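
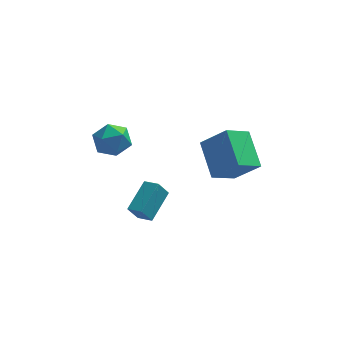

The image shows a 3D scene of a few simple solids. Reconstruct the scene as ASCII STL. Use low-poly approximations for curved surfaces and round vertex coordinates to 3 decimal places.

solid 
facet normal -0.717 0.674 -0.175
outer loop
vertex -3.267 -0.671 2.923
vertex -3.665 -0.862 3.819
vertex -2.972 -0.15 3.722
endloop
endfacet
facet normal -0.114 0.851 -0.513
outer loop
vertex -3.267 -0.671 2.923
vertex -2.972 -0.15 3.722
vertex -2.299 -0.463 3.053
endloop
endfacet
facet normal 0.060 0.312 -0.948
outer loop
vertex -3.267 -0.671 2.923
vertex -2.299 -0.463 3.053
vertex -2.577 -1.369 2.737
endloop
endfacet
facet normal -0.435 -0.196 -0.879
outer loop
vertex -3.267 -0.671 2.923
vertex -2.577 -1.369 2.737
vertex -3.421 -1.615 3.21
endloop
endfacet
facet normal -0.916 0.028 -0.401
outer loop
vertex -3.267 -0.671 2.923
vertex -3.421 -1.615 3.21
vertex -3.665 -0.862 3.819
endloop
endfacet
facet normal 0.402 0.915 -0.024
outer loop
vertex -2.299 -0.463 3.053
vertex -2.972 -0.15 3.722
vertex -2.099 -0.525 4.03
endloop
endfacet
facet normal -0.574 0.630 0.522
outer loop
vertex -2.972 -0.15 3.722
vertex -3.665 -0.862 3.819
vertex -2.943 -0.771 4.503
endloop
endfacet
facet normal -0.895 -0.417 0.157
outer loop
vertex -3.665 -0.862 3.819
vertex -3.421 -1.615 3.21
vertex -3.221 -1.677 4.187
endloop
endfacet
facet normal -0.118 -0.779 -0.615
outer loop
vertex -3.421 -1.615 3.21
vertex -2.577 -1.369 2.737
vertex -2.548 -1.99 3.518
endloop
endfacet
facet normal 0.684 0.044 -0.728
outer loop
vertex -2.577 -1.369 2.737
vertex -2.299 -0.463 3.053
vertex -1.855 -1.278 3.421
endloop
endfacet
facet normal 0.435 0.196 0.879
outer loop
vertex -2.253 -1.469 4.317
vertex -2.099 -0.525 4.03
vertex -2.943 -0.771 4.503
endloop
endfacet
facet normal -0.060 -0.312 0.948
outer loop
vertex -2.253 -1.469 4.317
vertex -2.943 -0.771 4.503
vertex -3.221 -1.677 4.187
endloop
endfacet
facet normal 0.114 -0.851 0.513
outer loop
vertex -2.253 -1.469 4.317
vertex -3.221 -1.677 4.187
vertex -2.548 -1.99 3.518
endloop
endfacet
facet normal 0.717 -0.674 0.175
outer loop
vertex -2.253 -1.469 4.317
vertex -2.548 -1.99 3.518
vertex -1.855 -1.278 3.421
endloop
endfacet
facet normal 0.916 -0.028 0.401
outer loop
vertex -2.253 -1.469 4.317
vertex -1.855 -1.278 3.421
vertex -2.099 -0.525 4.03
endloop
endfacet
facet normal 0.118 0.779 0.615
outer loop
vertex -2.943 -0.771 4.503
vertex -2.099 -0.525 4.03
vertex -2.972 -0.15 3.722
endloop
endfacet
facet normal -0.684 -0.044 0.728
outer loop
vertex -3.221 -1.677 4.187
vertex -2.943 -0.771 4.503
vertex -3.665 -0.862 3.819
endloop
endfacet
facet normal -0.402 -0.915 0.024
outer loop
vertex -2.548 -1.99 3.518
vertex -3.221 -1.677 4.187
vertex -3.421 -1.615 3.21
endloop
endfacet
facet normal 0.574 -0.630 -0.522
outer loop
vertex -1.855 -1.278 3.421
vertex -2.548 -1.99 3.518
vertex -2.577 -1.369 2.737
endloop
endfacet
facet normal 0.895 0.417 -0.157
outer loop
vertex -2.099 -0.525 4.03
vertex -1.855 -1.278 3.421
vertex -2.299 -0.463 3.053
endloop
endfacet
facet normal -0.707 -0.506 0.494
outer loop
vertex 2.875 -3.75 4.011
vertex 2.4 -2.064 5.057
vertex 1.712 -3.319 2.789
endloop
endfacet
facet normal 0.232 -0.827 -0.513
outer loop
vertex 2.78 -2.556 2.043
vertex 2.875 -3.75 4.011
vertex 1.712 -3.319 2.789
endloop
endfacet
facet normal -0.707 -0.506 0.494
outer loop
vertex 1.712 -3.319 2.789
vertex 2.4 -2.064 5.057
vertex 1.238 -1.634 3.836
endloop
endfacet
facet normal -0.668 0.248 -0.702
outer loop
vertex 1.238 -1.634 3.836
vertex 2.78 -2.556 2.043
vertex 1.712 -3.319 2.789
endloop
endfacet
facet normal 0.667 -0.248 0.702
outer loop
vertex 2.875 -3.75 4.011
vertex 3.468 -1.301 4.311
vertex 2.4 -2.064 5.057
endloop
endfacet
facet normal 0.233 -0.826 -0.513
outer loop
vertex 3.942 -2.986 3.264
vertex 2.875 -3.75 4.011
vertex 2.78 -2.556 2.043
endloop
endfacet
facet normal 0.668 -0.248 0.701
outer loop
vertex 3.942 -2.986 3.264
vertex 3.468 -1.301 4.311
vertex 2.875 -3.75 4.011
endloop
endfacet
facet normal -0.233 0.827 0.512
outer loop
vertex 2.4 -2.064 5.057
vertex 3.468 -1.301 4.311
vertex 1.238 -1.634 3.836
endloop
endfacet
facet normal -0.668 0.247 -0.702
outer loop
vertex 2.305 -0.87 3.089
vertex 2.78 -2.556 2.043
vertex 1.238 -1.634 3.836
endloop
endfacet
facet normal -0.233 0.826 0.513
outer loop
vertex 1.238 -1.634 3.836
vertex 3.468 -1.301 4.311
vertex 2.305 -0.87 3.089
endloop
endfacet
facet normal 0.707 0.506 -0.494
outer loop
vertex 2.305 -0.87 3.089
vertex 3.942 -2.986 3.264
vertex 2.78 -2.556 2.043
endloop
endfacet
facet normal 0.707 0.506 -0.494
outer loop
vertex 3.468 -1.301 4.311
vertex 3.942 -2.986 3.264
vertex 2.305 -0.87 3.089
endloop
endfacet
facet normal -0.473 -0.215 0.854
outer loop
vertex -0.666 -2.955 2.04
vertex -1.308 -2.465 1.808
vertex -1.435 -4.326 1.269
endloop
endfacet
facet normal 0.764 -0.583 0.276
outer loop
vertex -0.972 -4.115 0.432
vertex -0.666 -2.955 2.04
vertex -1.435 -4.326 1.269
endloop
endfacet
facet normal -0.472 -0.215 0.855
outer loop
vertex -1.435 -4.326 1.269
vertex -1.308 -2.465 1.808
vertex -2.077 -3.836 1.038
endloop
endfacet
facet normal -0.439 -0.783 -0.440
outer loop
vertex -2.077 -3.836 1.038
vertex -0.972 -4.115 0.432
vertex -1.435 -4.326 1.269
endloop
endfacet
facet normal 0.439 0.783 0.440
outer loop
vertex -0.666 -2.955 2.04
vertex -0.845 -2.254 0.971
vertex -1.308 -2.465 1.808
endloop
endfacet
facet normal 0.764 -0.583 0.275
outer loop
vertex -0.203 -2.744 1.202
vertex -0.666 -2.955 2.04
vertex -0.972 -4.115 0.432
endloop
endfacet
facet normal 0.439 0.783 0.440
outer loop
vertex -0.203 -2.744 1.202
vertex -0.845 -2.254 0.971
vertex -0.666 -2.955 2.04
endloop
endfacet
facet normal -0.764 0.583 -0.276
outer loop
vertex -1.308 -2.465 1.808
vertex -0.845 -2.254 0.971
vertex -2.077 -3.836 1.038
endloop
endfacet
facet normal -0.439 -0.783 -0.440
outer loop
vertex -1.614 -3.625 0.2
vertex -0.972 -4.115 0.432
vertex -2.077 -3.836 1.038
endloop
endfacet
facet normal -0.764 0.583 -0.275
outer loop
vertex -2.077 -3.836 1.038
vertex -0.845 -2.254 0.971
vertex -1.614 -3.625 0.2
endloop
endfacet
facet normal 0.473 0.215 -0.855
outer loop
vertex -1.614 -3.625 0.2
vertex -0.203 -2.744 1.202
vertex -0.972 -4.115 0.432
endloop
endfacet
facet normal 0.472 0.216 -0.855
outer loop
vertex -0.845 -2.254 0.971
vertex -0.203 -2.744 1.202
vertex -1.614 -3.625 0.2
endloop
endfacet

endsolid


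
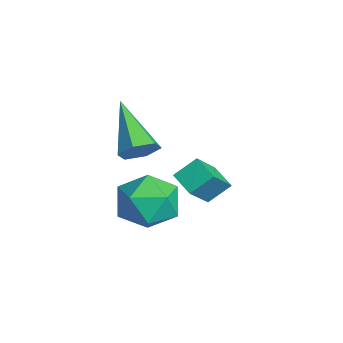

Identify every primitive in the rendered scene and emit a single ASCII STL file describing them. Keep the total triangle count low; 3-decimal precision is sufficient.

solid 
facet normal 0.809 0.112 -0.578
outer loop
vertex 3.978 -3.671 0.184
vertex 3.644 -3.43 -0.237
vertex 3.891 -3.088 0.175
endloop
endfacet
facet normal 0.326 0.063 0.943
outer loop
vertex 3.978 -3.671 0.184
vertex 3.891 -3.088 0.175
vertex 2.196 -3.63 0.797
endloop
endfacet
facet normal 0.808 0.113 -0.578
outer loop
vertex 3.891 -3.088 0.175
vertex 3.644 -3.43 -0.237
vertex 3.556 -2.846 -0.246
endloop
endfacet
facet normal -0.071 0.839 0.539
outer loop
vertex 3.891 -3.088 0.175
vertex 3.556 -2.846 -0.246
vertex 2.196 -3.63 0.797
endloop
endfacet
facet normal 0.809 0.113 -0.577
outer loop
vertex 3.556 -2.846 -0.246
vertex 3.644 -3.43 -0.237
vertex 3.309 -3.188 -0.659
endloop
endfacet
facet normal -0.619 0.745 -0.247
outer loop
vertex 3.556 -2.846 -0.246
vertex 3.309 -3.188 -0.659
vertex 2.196 -3.63 0.797
endloop
endfacet
facet normal 0.808 0.111 -0.578
outer loop
vertex 3.309 -3.188 -0.659
vertex 3.644 -3.43 -0.237
vertex 3.396 -3.772 -0.649
endloop
endfacet
facet normal -0.769 -0.125 -0.626
outer loop
vertex 3.309 -3.188 -0.659
vertex 3.396 -3.772 -0.649
vertex 2.196 -3.63 0.797
endloop
endfacet
facet normal 0.808 0.112 -0.579
outer loop
vertex 3.396 -3.772 -0.649
vertex 3.644 -3.43 -0.237
vertex 3.731 -4.013 -0.228
endloop
endfacet
facet normal -0.372 -0.902 -0.220
outer loop
vertex 3.396 -3.772 -0.649
vertex 3.731 -4.013 -0.228
vertex 2.196 -3.63 0.797
endloop
endfacet
facet normal 0.809 0.112 -0.578
outer loop
vertex 3.731 -4.013 -0.228
vertex 3.644 -3.43 -0.237
vertex 3.978 -3.671 0.184
endloop
endfacet
facet normal 0.176 -0.807 0.564
outer loop
vertex 3.731 -4.013 -0.228
vertex 3.978 -3.671 0.184
vertex 2.196 -3.63 0.797
endloop
endfacet
facet normal 0.129 0.575 0.808
outer loop
vertex 3.686 -2.461 -1.68
vertex 3.676 -3.231 -1.13
vertex 4.493 -2.914 -1.486
endloop
endfacet
facet normal 0.432 0.871 0.235
outer loop
vertex 3.686 -2.461 -1.68
vertex 4.493 -2.914 -1.486
vertex 4.328 -2.596 -2.362
endloop
endfacet
facet normal -0.075 0.962 -0.261
outer loop
vertex 3.686 -2.461 -1.68
vertex 4.328 -2.596 -2.362
vertex 3.408 -2.718 -2.548
endloop
endfacet
facet normal -0.690 0.723 0.007
outer loop
vertex 3.686 -2.461 -1.68
vertex 3.408 -2.718 -2.548
vertex 3.005 -3.11 -1.787
endloop
endfacet
facet normal -0.566 0.484 0.667
outer loop
vertex 3.686 -2.461 -1.68
vertex 3.005 -3.11 -1.787
vertex 3.676 -3.231 -1.13
endloop
endfacet
facet normal 0.912 0.410 -0.023
outer loop
vertex 4.328 -2.596 -2.362
vertex 4.493 -2.914 -1.486
vertex 4.715 -3.45 -2.233
endloop
endfacet
facet normal 0.421 -0.068 0.905
outer loop
vertex 4.493 -2.914 -1.486
vertex 3.676 -3.231 -1.13
vertex 4.312 -3.842 -1.472
endloop
endfacet
facet normal -0.703 -0.216 0.678
outer loop
vertex 3.676 -3.231 -1.13
vertex 3.005 -3.11 -1.787
vertex 3.392 -3.964 -1.658
endloop
endfacet
facet normal -0.904 0.170 -0.391
outer loop
vertex 3.005 -3.11 -1.787
vertex 3.408 -2.718 -2.548
vertex 3.227 -3.646 -2.534
endloop
endfacet
facet normal 0.093 0.558 -0.825
outer loop
vertex 3.408 -2.718 -2.548
vertex 4.328 -2.596 -2.362
vertex 4.044 -3.329 -2.89
endloop
endfacet
facet normal 0.690 -0.723 -0.007
outer loop
vertex 4.034 -4.099 -2.34
vertex 4.715 -3.45 -2.233
vertex 4.312 -3.842 -1.472
endloop
endfacet
facet normal 0.075 -0.962 0.261
outer loop
vertex 4.034 -4.099 -2.34
vertex 4.312 -3.842 -1.472
vertex 3.392 -3.964 -1.658
endloop
endfacet
facet normal -0.432 -0.871 -0.235
outer loop
vertex 4.034 -4.099 -2.34
vertex 3.392 -3.964 -1.658
vertex 3.227 -3.646 -2.534
endloop
endfacet
facet normal -0.129 -0.575 -0.808
outer loop
vertex 4.034 -4.099 -2.34
vertex 3.227 -3.646 -2.534
vertex 4.044 -3.329 -2.89
endloop
endfacet
facet normal 0.566 -0.484 -0.667
outer loop
vertex 4.034 -4.099 -2.34
vertex 4.044 -3.329 -2.89
vertex 4.715 -3.45 -2.233
endloop
endfacet
facet normal 0.904 -0.170 0.391
outer loop
vertex 4.312 -3.842 -1.472
vertex 4.715 -3.45 -2.233
vertex 4.493 -2.914 -1.486
endloop
endfacet
facet normal -0.093 -0.558 0.825
outer loop
vertex 3.392 -3.964 -1.658
vertex 4.312 -3.842 -1.472
vertex 3.676 -3.231 -1.13
endloop
endfacet
facet normal -0.912 -0.410 0.023
outer loop
vertex 3.227 -3.646 -2.534
vertex 3.392 -3.964 -1.658
vertex 3.005 -3.11 -1.787
endloop
endfacet
facet normal -0.421 0.068 -0.905
outer loop
vertex 4.044 -3.329 -2.89
vertex 3.227 -3.646 -2.534
vertex 3.408 -2.718 -2.548
endloop
endfacet
facet normal 0.703 0.216 -0.678
outer loop
vertex 4.715 -3.45 -2.233
vertex 4.044 -3.329 -2.89
vertex 4.328 -2.596 -2.362
endloop
endfacet
facet normal -0.477 0.531 -0.701
outer loop
vertex 1.39 -0.887 -2.729
vertex 2.118 -0.605 -3.011
vertex 1.439 -1.547 -3.262
endloop
endfacet
facet normal -0.876 -0.340 0.341
outer loop
vertex 2.022 -2.195 -2.409
vertex 1.39 -0.887 -2.729
vertex 1.439 -1.547 -3.262
endloop
endfacet
facet normal -0.478 0.531 -0.699
outer loop
vertex 1.439 -1.547 -3.262
vertex 2.118 -0.605 -3.011
vertex 2.166 -1.265 -3.545
endloop
endfacet
facet normal 0.057 -0.776 -0.628
outer loop
vertex 2.166 -1.265 -3.545
vertex 2.022 -2.195 -2.409
vertex 1.439 -1.547 -3.262
endloop
endfacet
facet normal -0.057 0.776 0.628
outer loop
vertex 1.39 -0.887 -2.729
vertex 2.701 -1.253 -2.158
vertex 2.118 -0.605 -3.011
endloop
endfacet
facet normal -0.876 -0.340 0.341
outer loop
vertex 1.974 -1.535 -1.875
vertex 1.39 -0.887 -2.729
vertex 2.022 -2.195 -2.409
endloop
endfacet
facet normal -0.057 0.776 0.628
outer loop
vertex 1.974 -1.535 -1.875
vertex 2.701 -1.253 -2.158
vertex 1.39 -0.887 -2.729
endloop
endfacet
facet normal 0.877 0.340 -0.341
outer loop
vertex 2.118 -0.605 -3.011
vertex 2.701 -1.253 -2.158
vertex 2.166 -1.265 -3.545
endloop
endfacet
facet normal 0.057 -0.776 -0.628
outer loop
vertex 2.75 -1.913 -2.691
vertex 2.022 -2.195 -2.409
vertex 2.166 -1.265 -3.545
endloop
endfacet
facet normal 0.876 0.340 -0.341
outer loop
vertex 2.166 -1.265 -3.545
vertex 2.701 -1.253 -2.158
vertex 2.75 -1.913 -2.691
endloop
endfacet
facet normal 0.477 -0.532 0.700
outer loop
vertex 2.75 -1.913 -2.691
vertex 1.974 -1.535 -1.875
vertex 2.022 -2.195 -2.409
endloop
endfacet
facet normal 0.478 -0.530 0.700
outer loop
vertex 2.701 -1.253 -2.158
vertex 1.974 -1.535 -1.875
vertex 2.75 -1.913 -2.691
endloop
endfacet

endsolid


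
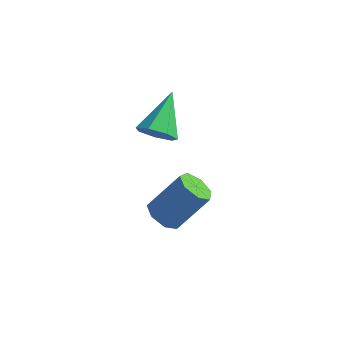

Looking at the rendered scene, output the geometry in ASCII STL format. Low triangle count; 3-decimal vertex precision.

solid 
facet normal -0.481 -0.433 -0.762
outer loop
vertex -0.651 -0.768 -2.242
vertex -1.378 -0.537 -1.914
vertex -0.898 -0.125 -2.451
endloop
endfacet
facet normal 0.806 0.122 -0.579
outer loop
vertex -0.651 -0.768 -2.242
vertex -0.898 -0.125 -2.451
vertex 0.365 0.146 -0.634
endloop
endfacet
facet normal 0.807 0.121 -0.579
outer loop
vertex 0.365 0.146 -0.634
vertex -0.898 -0.125 -2.451
vertex 0.118 0.789 -0.844
endloop
endfacet
facet normal 0.481 0.434 0.762
outer loop
vertex 0.365 0.146 -0.634
vertex 0.118 0.789 -0.844
vertex -0.362 0.377 -0.306
endloop
endfacet
facet normal -0.481 -0.433 -0.762
outer loop
vertex -0.898 -0.125 -2.451
vertex -1.378 -0.537 -1.914
vertex -1.506 0.208 -2.256
endloop
endfacet
facet normal 0.235 0.774 -0.589
outer loop
vertex -0.898 -0.125 -2.451
vertex -1.506 0.208 -2.256
vertex 0.118 0.789 -0.844
endloop
endfacet
facet normal 0.235 0.774 -0.589
outer loop
vertex 0.118 0.789 -0.844
vertex -1.506 0.208 -2.256
vertex -0.49 1.122 -0.649
endloop
endfacet
facet normal 0.482 0.433 0.762
outer loop
vertex 0.118 0.789 -0.844
vertex -0.49 1.122 -0.649
vertex -0.362 0.377 -0.306
endloop
endfacet
facet normal -0.482 -0.433 -0.762
outer loop
vertex -1.506 0.208 -2.256
vertex -1.378 -0.537 -1.914
vertex -2.018 -0.02 -1.803
endloop
endfacet
facet normal -0.513 0.844 -0.155
outer loop
vertex -1.506 0.208 -2.256
vertex -2.018 -0.02 -1.803
vertex -0.49 1.122 -0.649
endloop
endfacet
facet normal -0.513 0.844 -0.155
outer loop
vertex -0.49 1.122 -0.649
vertex -2.018 -0.02 -1.803
vertex -1.002 0.894 -0.196
endloop
endfacet
facet normal 0.481 0.433 0.762
outer loop
vertex -0.49 1.122 -0.649
vertex -1.002 0.894 -0.196
vertex -0.362 0.377 -0.306
endloop
endfacet
facet normal -0.482 -0.433 -0.762
outer loop
vertex -2.018 -0.02 -1.803
vertex -1.378 -0.537 -1.914
vertex -2.047 -0.638 -1.434
endloop
endfacet
facet normal -0.875 0.277 0.396
outer loop
vertex -2.018 -0.02 -1.803
vertex -2.047 -0.638 -1.434
vertex -1.002 0.894 -0.196
endloop
endfacet
facet normal -0.876 0.278 0.395
outer loop
vertex -1.002 0.894 -0.196
vertex -2.047 -0.638 -1.434
vertex -1.031 0.277 0.174
endloop
endfacet
facet normal 0.481 0.434 0.761
outer loop
vertex -1.002 0.894 -0.196
vertex -1.031 0.277 0.174
vertex -0.362 0.377 -0.306
endloop
endfacet
facet normal -0.481 -0.434 -0.762
outer loop
vertex -2.047 -0.638 -1.434
vertex -1.378 -0.537 -1.914
vertex -1.573 -1.179 -1.425
endloop
endfacet
facet normal -0.578 -0.496 0.648
outer loop
vertex -2.047 -0.638 -1.434
vertex -1.573 -1.179 -1.425
vertex -1.031 0.277 0.174
endloop
endfacet
facet normal -0.578 -0.496 0.648
outer loop
vertex -1.031 0.277 0.174
vertex -1.573 -1.179 -1.425
vertex -0.557 -0.265 0.182
endloop
endfacet
facet normal 0.482 0.433 0.762
outer loop
vertex -1.031 0.277 0.174
vertex -0.557 -0.265 0.182
vertex -0.362 0.377 -0.306
endloop
endfacet
facet normal -0.482 -0.434 -0.761
outer loop
vertex -1.573 -1.179 -1.425
vertex -1.378 -0.537 -1.914
vertex -0.952 -1.237 -1.785
endloop
endfacet
facet normal 0.155 -0.898 0.412
outer loop
vertex -1.573 -1.179 -1.425
vertex -0.952 -1.237 -1.785
vertex -0.557 -0.265 0.182
endloop
endfacet
facet normal 0.155 -0.898 0.413
outer loop
vertex -0.557 -0.265 0.182
vertex -0.952 -1.237 -1.785
vertex 0.064 -0.323 -0.177
endloop
endfacet
facet normal 0.481 0.433 0.762
outer loop
vertex -0.557 -0.265 0.182
vertex 0.064 -0.323 -0.177
vertex -0.362 0.377 -0.306
endloop
endfacet
facet normal -0.481 -0.433 -0.762
outer loop
vertex -0.952 -1.237 -1.785
vertex -1.378 -0.537 -1.914
vertex -0.651 -0.768 -2.242
endloop
endfacet
facet normal 0.771 -0.624 -0.132
outer loop
vertex -0.952 -1.237 -1.785
vertex -0.651 -0.768 -2.242
vertex 0.064 -0.323 -0.177
endloop
endfacet
facet normal 0.771 -0.624 -0.132
outer loop
vertex 0.064 -0.323 -0.177
vertex -0.651 -0.768 -2.242
vertex 0.365 0.146 -0.634
endloop
endfacet
facet normal 0.481 0.433 0.762
outer loop
vertex 0.064 -0.323 -0.177
vertex 0.365 0.146 -0.634
vertex -0.362 0.377 -0.306
endloop
endfacet
facet normal 0.083 -0.845 -0.528
outer loop
vertex -1.197 -0.487 3.638
vertex -1.815 -0.2 3.082
vertex -0.943 -0.088 3.039
endloop
endfacet
facet normal 0.849 0.197 0.491
outer loop
vertex -1.197 -0.487 3.638
vertex -0.943 -0.088 3.039
vertex -1.985 1.56 4.178
endloop
endfacet
facet normal 0.083 -0.846 -0.526
outer loop
vertex -0.943 -0.088 3.039
vertex -1.815 -0.2 3.082
vertex -1.346 0.226 2.471
endloop
endfacet
facet normal 0.761 0.618 -0.198
outer loop
vertex -0.943 -0.088 3.039
vertex -1.346 0.226 2.471
vertex -1.985 1.56 4.178
endloop
endfacet
facet normal 0.081 -0.846 -0.527
outer loop
vertex -1.346 0.226 2.471
vertex -1.815 -0.2 3.082
vertex -2.102 0.22 2.364
endloop
endfacet
facet normal 0.078 0.799 -0.596
outer loop
vertex -1.346 0.226 2.471
vertex -2.102 0.22 2.364
vertex -1.985 1.56 4.178
endloop
endfacet
facet normal 0.081 -0.846 -0.527
outer loop
vertex -2.102 0.22 2.364
vertex -1.815 -0.2 3.082
vertex -2.642 -0.102 2.797
endloop
endfacet
facet normal -0.685 0.606 -0.404
outer loop
vertex -2.102 0.22 2.364
vertex -2.642 -0.102 2.797
vertex -1.985 1.56 4.178
endloop
endfacet
facet normal 0.081 -0.846 -0.527
outer loop
vertex -2.642 -0.102 2.797
vertex -1.815 -0.2 3.082
vertex -2.559 -0.498 3.445
endloop
endfacet
facet normal -0.955 0.183 0.234
outer loop
vertex -2.642 -0.102 2.797
vertex -2.559 -0.498 3.445
vertex -1.985 1.56 4.178
endloop
endfacet
facet normal 0.082 -0.846 -0.527
outer loop
vertex -2.559 -0.498 3.445
vertex -1.815 -0.2 3.082
vertex -1.916 -0.669 3.819
endloop
endfacet
facet normal -0.527 -0.151 0.837
outer loop
vertex -2.559 -0.498 3.445
vertex -1.916 -0.669 3.819
vertex -1.985 1.56 4.178
endloop
endfacet
facet normal 0.081 -0.846 -0.527
outer loop
vertex -1.916 -0.669 3.819
vertex -1.815 -0.2 3.082
vertex -1.197 -0.487 3.638
endloop
endfacet
facet normal 0.276 -0.145 0.950
outer loop
vertex -1.916 -0.669 3.819
vertex -1.197 -0.487 3.638
vertex -1.985 1.56 4.178
endloop
endfacet

endsolid


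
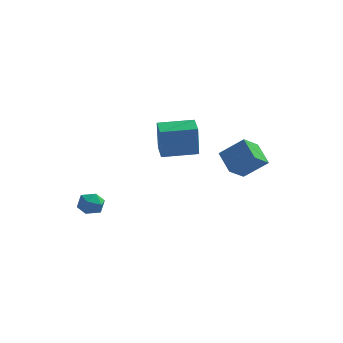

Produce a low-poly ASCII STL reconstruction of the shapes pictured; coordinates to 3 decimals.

solid 
facet normal -0.421 0.892 -0.163
outer loop
vertex -3.009 -2.648 0.467
vertex -3.729 -2.933 0.769
vertex -3.176 -2.579 1.278
endloop
endfacet
facet normal 0.275 0.961 -0.025
outer loop
vertex -3.009 -2.648 0.467
vertex -3.176 -2.579 1.278
vertex -2.416 -2.803 1.028
endloop
endfacet
facet normal 0.635 0.580 -0.510
outer loop
vertex -3.009 -2.648 0.467
vertex -2.416 -2.803 1.028
vertex -2.499 -3.296 0.364
endloop
endfacet
facet normal 0.160 0.277 -0.948
outer loop
vertex -3.009 -2.648 0.467
vertex -2.499 -3.296 0.364
vertex -3.31 -3.375 0.204
endloop
endfacet
facet normal -0.493 0.469 -0.733
outer loop
vertex -3.009 -2.648 0.467
vertex -3.31 -3.375 0.204
vertex -3.729 -2.933 0.769
endloop
endfacet
facet normal 0.402 0.675 0.618
outer loop
vertex -2.416 -2.803 1.028
vertex -3.176 -2.579 1.278
vertex -2.77 -3.185 1.676
endloop
endfacet
facet normal -0.725 0.565 0.394
outer loop
vertex -3.176 -2.579 1.278
vertex -3.729 -2.933 0.769
vertex -3.581 -3.264 1.516
endloop
endfacet
facet normal -0.840 -0.120 -0.529
outer loop
vertex -3.729 -2.933 0.769
vertex -3.31 -3.375 0.204
vertex -3.664 -3.757 0.852
endloop
endfacet
facet normal 0.215 -0.431 -0.876
outer loop
vertex -3.31 -3.375 0.204
vertex -2.499 -3.296 0.364
vertex -2.904 -3.981 0.602
endloop
endfacet
facet normal 0.984 0.061 -0.168
outer loop
vertex -2.499 -3.296 0.364
vertex -2.416 -2.803 1.028
vertex -2.351 -3.627 1.111
endloop
endfacet
facet normal -0.160 -0.277 0.948
outer loop
vertex -3.071 -3.912 1.413
vertex -2.77 -3.185 1.676
vertex -3.581 -3.264 1.516
endloop
endfacet
facet normal -0.635 -0.580 0.510
outer loop
vertex -3.071 -3.912 1.413
vertex -3.581 -3.264 1.516
vertex -3.664 -3.757 0.852
endloop
endfacet
facet normal -0.275 -0.961 0.025
outer loop
vertex -3.071 -3.912 1.413
vertex -3.664 -3.757 0.852
vertex -2.904 -3.981 0.602
endloop
endfacet
facet normal 0.421 -0.892 0.163
outer loop
vertex -3.071 -3.912 1.413
vertex -2.904 -3.981 0.602
vertex -2.351 -3.627 1.111
endloop
endfacet
facet normal 0.493 -0.469 0.733
outer loop
vertex -3.071 -3.912 1.413
vertex -2.351 -3.627 1.111
vertex -2.77 -3.185 1.676
endloop
endfacet
facet normal -0.215 0.431 0.876
outer loop
vertex -3.581 -3.264 1.516
vertex -2.77 -3.185 1.676
vertex -3.176 -2.579 1.278
endloop
endfacet
facet normal -0.984 -0.061 0.168
outer loop
vertex -3.664 -3.757 0.852
vertex -3.581 -3.264 1.516
vertex -3.729 -2.933 0.769
endloop
endfacet
facet normal -0.402 -0.675 -0.618
outer loop
vertex -2.904 -3.981 0.602
vertex -3.664 -3.757 0.852
vertex -3.31 -3.375 0.204
endloop
endfacet
facet normal 0.725 -0.565 -0.394
outer loop
vertex -2.351 -3.627 1.111
vertex -2.904 -3.981 0.602
vertex -2.499 -3.296 0.364
endloop
endfacet
facet normal 0.840 0.120 0.529
outer loop
vertex -2.77 -3.185 1.676
vertex -2.351 -3.627 1.111
vertex -2.416 -2.803 1.028
endloop
endfacet
facet normal -0.926 -0.374 -0.051
outer loop
vertex -0.328 0.82 4.738
vertex -0.8 1.965 4.905
vertex -0.335 1.113 2.709
endloop
endfacet
facet normal 0.378 -0.916 -0.134
outer loop
vertex 1.6 1.895 2.815
vertex -0.328 0.82 4.738
vertex -0.335 1.113 2.709
endloop
endfacet
facet normal -0.926 -0.374 -0.051
outer loop
vertex -0.335 1.113 2.709
vertex -0.8 1.965 4.905
vertex -0.807 2.258 2.876
endloop
endfacet
facet normal -0.004 0.143 -0.990
outer loop
vertex -0.807 2.258 2.876
vertex 1.6 1.895 2.815
vertex -0.335 1.113 2.709
endloop
endfacet
facet normal 0.004 -0.143 0.990
outer loop
vertex -0.328 0.82 4.738
vertex 1.135 2.747 5.011
vertex -0.8 1.965 4.905
endloop
endfacet
facet normal 0.378 -0.916 -0.134
outer loop
vertex 1.607 1.602 4.844
vertex -0.328 0.82 4.738
vertex 1.6 1.895 2.815
endloop
endfacet
facet normal 0.004 -0.143 0.990
outer loop
vertex 1.607 1.602 4.844
vertex 1.135 2.747 5.011
vertex -0.328 0.82 4.738
endloop
endfacet
facet normal -0.378 0.916 0.134
outer loop
vertex -0.8 1.965 4.905
vertex 1.135 2.747 5.011
vertex -0.807 2.258 2.876
endloop
endfacet
facet normal -0.004 0.143 -0.990
outer loop
vertex 1.128 3.04 2.982
vertex 1.6 1.895 2.815
vertex -0.807 2.258 2.876
endloop
endfacet
facet normal -0.378 0.916 0.134
outer loop
vertex -0.807 2.258 2.876
vertex 1.135 2.747 5.011
vertex 1.128 3.04 2.982
endloop
endfacet
facet normal 0.926 0.374 0.051
outer loop
vertex 1.128 3.04 2.982
vertex 1.607 1.602 4.844
vertex 1.6 1.895 2.815
endloop
endfacet
facet normal 0.926 0.374 0.051
outer loop
vertex 1.135 2.747 5.011
vertex 1.607 1.602 4.844
vertex 1.128 3.04 2.982
endloop
endfacet
facet normal -0.759 -0.105 -0.642
outer loop
vertex 2.528 2.672 2.608
vertex 3.098 3.767 1.755
vertex 3.363 1.605 1.796
endloop
endfacet
facet normal -0.380 -0.730 0.569
outer loop
vertex 4.722 1.793 2.945
vertex 2.528 2.672 2.608
vertex 3.363 1.605 1.796
endloop
endfacet
facet normal -0.760 -0.105 -0.642
outer loop
vertex 3.363 1.605 1.796
vertex 3.098 3.767 1.755
vertex 3.932 2.699 0.943
endloop
endfacet
facet normal 0.528 -0.676 -0.514
outer loop
vertex 3.932 2.699 0.943
vertex 4.722 1.793 2.945
vertex 3.363 1.605 1.796
endloop
endfacet
facet normal -0.528 0.676 0.514
outer loop
vertex 2.528 2.672 2.608
vertex 4.457 3.955 2.904
vertex 3.098 3.767 1.755
endloop
endfacet
facet normal -0.380 -0.729 0.569
outer loop
vertex 3.888 2.861 3.757
vertex 2.528 2.672 2.608
vertex 4.722 1.793 2.945
endloop
endfacet
facet normal -0.528 0.676 0.514
outer loop
vertex 3.888 2.861 3.757
vertex 4.457 3.955 2.904
vertex 2.528 2.672 2.608
endloop
endfacet
facet normal 0.380 0.729 -0.569
outer loop
vertex 3.098 3.767 1.755
vertex 4.457 3.955 2.904
vertex 3.932 2.699 0.943
endloop
endfacet
facet normal 0.528 -0.676 -0.514
outer loop
vertex 5.292 2.888 2.092
vertex 4.722 1.793 2.945
vertex 3.932 2.699 0.943
endloop
endfacet
facet normal 0.379 0.730 -0.569
outer loop
vertex 3.932 2.699 0.943
vertex 4.457 3.955 2.904
vertex 5.292 2.888 2.092
endloop
endfacet
facet normal 0.759 0.105 0.642
outer loop
vertex 5.292 2.888 2.092
vertex 3.888 2.861 3.757
vertex 4.722 1.793 2.945
endloop
endfacet
facet normal 0.759 0.106 0.642
outer loop
vertex 4.457 3.955 2.904
vertex 3.888 2.861 3.757
vertex 5.292 2.888 2.092
endloop
endfacet

endsolid


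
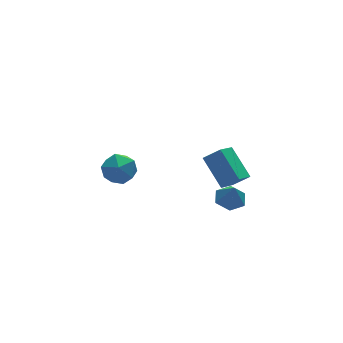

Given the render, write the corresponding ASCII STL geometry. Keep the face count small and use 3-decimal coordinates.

solid 
facet normal 0.307 0.942 -0.136
outer loop
vertex -3.339 3.736 -1.877
vertex -4.031 4.095 -0.952
vertex -2.888 3.751 -0.755
endloop
endfacet
facet normal 0.813 0.478 -0.333
outer loop
vertex -3.339 3.736 -1.877
vertex -2.888 3.751 -0.755
vertex -2.645 2.824 -1.492
endloop
endfacet
facet normal 0.539 0.056 -0.840
outer loop
vertex -3.339 3.736 -1.877
vertex -2.645 2.824 -1.492
vertex -3.637 2.595 -2.144
endloop
endfacet
facet normal -0.135 0.259 -0.956
outer loop
vertex -3.339 3.736 -1.877
vertex -3.637 2.595 -2.144
vertex -4.493 3.38 -1.811
endloop
endfacet
facet normal -0.279 0.807 -0.521
outer loop
vertex -3.339 3.736 -1.877
vertex -4.493 3.38 -1.811
vertex -4.031 4.095 -0.952
endloop
endfacet
facet normal 0.970 0.071 0.231
outer loop
vertex -2.645 2.824 -1.492
vertex -2.888 3.751 -0.755
vertex -2.907 2.62 -0.329
endloop
endfacet
facet normal 0.152 0.821 0.550
outer loop
vertex -2.888 3.751 -0.755
vertex -4.031 4.095 -0.952
vertex -3.763 3.405 0.004
endloop
endfacet
facet normal -0.795 0.602 -0.074
outer loop
vertex -4.031 4.095 -0.952
vertex -4.493 3.38 -1.811
vertex -4.755 3.176 -0.648
endloop
endfacet
facet normal -0.562 -0.283 -0.777
outer loop
vertex -4.493 3.38 -1.811
vertex -3.637 2.595 -2.144
vertex -4.512 2.249 -1.385
endloop
endfacet
facet normal 0.528 -0.611 -0.589
outer loop
vertex -3.637 2.595 -2.144
vertex -2.645 2.824 -1.492
vertex -3.369 1.905 -1.188
endloop
endfacet
facet normal 0.135 -0.259 0.956
outer loop
vertex -4.061 2.264 -0.263
vertex -2.907 2.62 -0.329
vertex -3.763 3.405 0.004
endloop
endfacet
facet normal -0.539 -0.056 0.840
outer loop
vertex -4.061 2.264 -0.263
vertex -3.763 3.405 0.004
vertex -4.755 3.176 -0.648
endloop
endfacet
facet normal -0.813 -0.478 0.333
outer loop
vertex -4.061 2.264 -0.263
vertex -4.755 3.176 -0.648
vertex -4.512 2.249 -1.385
endloop
endfacet
facet normal -0.307 -0.942 0.136
outer loop
vertex -4.061 2.264 -0.263
vertex -4.512 2.249 -1.385
vertex -3.369 1.905 -1.188
endloop
endfacet
facet normal 0.279 -0.807 0.521
outer loop
vertex -4.061 2.264 -0.263
vertex -3.369 1.905 -1.188
vertex -2.907 2.62 -0.329
endloop
endfacet
facet normal 0.562 0.283 0.777
outer loop
vertex -3.763 3.405 0.004
vertex -2.907 2.62 -0.329
vertex -2.888 3.751 -0.755
endloop
endfacet
facet normal -0.528 0.611 0.589
outer loop
vertex -4.755 3.176 -0.648
vertex -3.763 3.405 0.004
vertex -4.031 4.095 -0.952
endloop
endfacet
facet normal -0.970 -0.071 -0.231
outer loop
vertex -4.512 2.249 -1.385
vertex -4.755 3.176 -0.648
vertex -4.493 3.38 -1.811
endloop
endfacet
facet normal -0.152 -0.821 -0.550
outer loop
vertex -3.369 1.905 -1.188
vertex -4.512 2.249 -1.385
vertex -3.637 2.595 -2.144
endloop
endfacet
facet normal 0.795 -0.602 0.074
outer loop
vertex -2.907 2.62 -0.329
vertex -3.369 1.905 -1.188
vertex -2.645 2.824 -1.492
endloop
endfacet
facet normal 0.002 0.357 -0.934
outer loop
vertex 1.13 -3.245 -0.297
vertex 0.191 -3.287 -0.315
vertex 0.621 -2.506 -0.016
endloop
endfacet
facet normal 0.720 0.250 0.647
outer loop
vertex 1.13 -3.245 -0.297
vertex 0.621 -2.506 -0.016
vertex 0.189 -3.773 0.955
endloop
endfacet
facet normal 0.001 0.357 -0.934
outer loop
vertex 0.621 -2.506 -0.016
vertex 0.191 -3.287 -0.315
vertex -0.318 -2.549 -0.033
endloop
endfacet
facet normal -0.042 0.617 0.786
outer loop
vertex 0.621 -2.506 -0.016
vertex -0.318 -2.549 -0.033
vertex 0.189 -3.773 0.955
endloop
endfacet
facet normal 0.002 0.358 -0.934
outer loop
vertex -0.318 -2.549 -0.033
vertex 0.191 -3.287 -0.315
vertex -0.748 -3.329 -0.333
endloop
endfacet
facet normal -0.764 0.183 0.619
outer loop
vertex -0.318 -2.549 -0.033
vertex -0.748 -3.329 -0.333
vertex 0.189 -3.773 0.955
endloop
endfacet
facet normal 0.002 0.358 -0.934
outer loop
vertex -0.748 -3.329 -0.333
vertex 0.191 -3.287 -0.315
vertex -0.239 -4.068 -0.615
endloop
endfacet
facet normal -0.722 -0.617 0.313
outer loop
vertex -0.748 -3.329 -0.333
vertex -0.239 -4.068 -0.615
vertex 0.189 -3.773 0.955
endloop
endfacet
facet normal 0.002 0.358 -0.934
outer loop
vertex -0.239 -4.068 -0.615
vertex 0.191 -3.287 -0.315
vertex 0.7 -4.025 -0.597
endloop
endfacet
facet normal 0.042 -0.984 0.174
outer loop
vertex -0.239 -4.068 -0.615
vertex 0.7 -4.025 -0.597
vertex 0.189 -3.773 0.955
endloop
endfacet
facet normal 0.002 0.358 -0.934
outer loop
vertex 0.7 -4.025 -0.597
vertex 0.191 -3.287 -0.315
vertex 1.13 -3.245 -0.297
endloop
endfacet
facet normal 0.762 -0.551 0.340
outer loop
vertex 0.7 -4.025 -0.597
vertex 1.13 -3.245 -0.297
vertex 0.189 -3.773 0.955
endloop
endfacet
facet normal -0.676 0.387 -0.626
outer loop
vertex -1.164 -4.774 2.245
vertex -1.425 -3.071 3.58
vertex -0.074 -4.04 1.522
endloop
endfacet
facet normal 0.120 -0.781 -0.613
outer loop
vertex 0.745 -4.509 2.28
vertex -1.164 -4.774 2.245
vertex -0.074 -4.04 1.522
endloop
endfacet
facet normal -0.676 0.387 -0.626
outer loop
vertex -0.074 -4.04 1.522
vertex -1.425 -3.071 3.58
vertex -0.335 -2.337 2.857
endloop
endfacet
facet normal 0.727 0.489 -0.482
outer loop
vertex -0.335 -2.337 2.857
vertex 0.745 -4.509 2.28
vertex -0.074 -4.04 1.522
endloop
endfacet
facet normal -0.727 -0.489 0.482
outer loop
vertex -1.164 -4.774 2.245
vertex -0.606 -3.54 4.338
vertex -1.425 -3.071 3.58
endloop
endfacet
facet normal 0.120 -0.781 -0.613
outer loop
vertex -0.345 -5.243 3.003
vertex -1.164 -4.774 2.245
vertex 0.745 -4.509 2.28
endloop
endfacet
facet normal -0.727 -0.489 0.482
outer loop
vertex -0.345 -5.243 3.003
vertex -0.606 -3.54 4.338
vertex -1.164 -4.774 2.245
endloop
endfacet
facet normal -0.120 0.781 0.613
outer loop
vertex -1.425 -3.071 3.58
vertex -0.606 -3.54 4.338
vertex -0.335 -2.337 2.857
endloop
endfacet
facet normal 0.727 0.489 -0.482
outer loop
vertex 0.484 -2.806 3.615
vertex 0.745 -4.509 2.28
vertex -0.335 -2.337 2.857
endloop
endfacet
facet normal -0.120 0.781 0.613
outer loop
vertex -0.335 -2.337 2.857
vertex -0.606 -3.54 4.338
vertex 0.484 -2.806 3.615
endloop
endfacet
facet normal 0.676 -0.387 0.626
outer loop
vertex 0.484 -2.806 3.615
vertex -0.345 -5.243 3.003
vertex 0.745 -4.509 2.28
endloop
endfacet
facet normal 0.676 -0.387 0.626
outer loop
vertex -0.606 -3.54 4.338
vertex -0.345 -5.243 3.003
vertex 0.484 -2.806 3.615
endloop
endfacet

endsolid


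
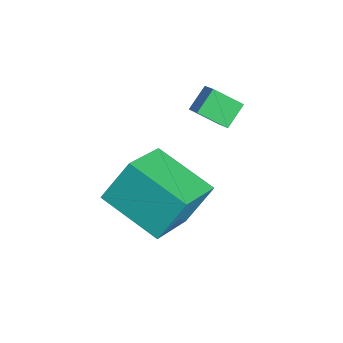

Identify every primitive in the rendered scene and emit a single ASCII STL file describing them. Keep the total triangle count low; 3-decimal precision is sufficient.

solid 
facet normal -0.804 0.020 -0.594
outer loop
vertex -2.76 1.402 -0.574
vertex -2.312 2.195 -1.154
vertex -2.36 0.764 -1.137
endloop
endfacet
facet normal -0.415 -0.734 0.537
outer loop
vertex -1.588 0.745 -0.566
vertex -2.76 1.402 -0.574
vertex -2.36 0.764 -1.137
endloop
endfacet
facet normal -0.804 0.020 -0.594
outer loop
vertex -2.36 0.764 -1.137
vertex -2.312 2.195 -1.154
vertex -1.912 1.557 -1.717
endloop
endfacet
facet normal 0.426 -0.678 -0.599
outer loop
vertex -1.912 1.557 -1.717
vertex -1.588 0.745 -0.566
vertex -2.36 0.764 -1.137
endloop
endfacet
facet normal -0.426 0.678 0.599
outer loop
vertex -2.76 1.402 -0.574
vertex -1.54 2.176 -0.583
vertex -2.312 2.195 -1.154
endloop
endfacet
facet normal -0.415 -0.734 0.537
outer loop
vertex -1.988 1.383 -0.003
vertex -2.76 1.402 -0.574
vertex -1.588 0.745 -0.566
endloop
endfacet
facet normal -0.426 0.678 0.599
outer loop
vertex -1.988 1.383 -0.003
vertex -1.54 2.176 -0.583
vertex -2.76 1.402 -0.574
endloop
endfacet
facet normal 0.415 0.734 -0.537
outer loop
vertex -2.312 2.195 -1.154
vertex -1.54 2.176 -0.583
vertex -1.912 1.557 -1.717
endloop
endfacet
facet normal 0.426 -0.678 -0.599
outer loop
vertex -1.14 1.538 -1.146
vertex -1.588 0.745 -0.566
vertex -1.912 1.557 -1.717
endloop
endfacet
facet normal 0.415 0.734 -0.537
outer loop
vertex -1.912 1.557 -1.717
vertex -1.54 2.176 -0.583
vertex -1.14 1.538 -1.146
endloop
endfacet
facet normal 0.804 -0.020 0.594
outer loop
vertex -1.14 1.538 -1.146
vertex -1.988 1.383 -0.003
vertex -1.588 0.745 -0.566
endloop
endfacet
facet normal 0.804 -0.020 0.594
outer loop
vertex -1.54 2.176 -0.583
vertex -1.988 1.383 -0.003
vertex -1.14 1.538 -1.146
endloop
endfacet
facet normal -0.779 -0.535 0.326
outer loop
vertex -0.182 -2.656 -2.121
vertex -0.288 -1.753 -0.891
vertex -1.552 -1.328 -3.215
endloop
endfacet
facet normal 0.070 -0.590 -0.804
outer loop
vertex 0.108 -0.187 -3.909
vertex -0.182 -2.656 -2.121
vertex -1.552 -1.328 -3.215
endloop
endfacet
facet normal -0.779 -0.535 0.326
outer loop
vertex -1.552 -1.328 -3.215
vertex -0.288 -1.753 -0.891
vertex -1.658 -0.424 -1.985
endloop
endfacet
facet normal -0.623 0.604 -0.497
outer loop
vertex -1.658 -0.424 -1.985
vertex 0.108 -0.187 -3.909
vertex -1.552 -1.328 -3.215
endloop
endfacet
facet normal 0.623 -0.604 0.497
outer loop
vertex -0.182 -2.656 -2.121
vertex 1.372 -0.612 -1.585
vertex -0.288 -1.753 -0.891
endloop
endfacet
facet normal 0.069 -0.590 -0.804
outer loop
vertex 1.478 -1.516 -2.815
vertex -0.182 -2.656 -2.121
vertex 0.108 -0.187 -3.909
endloop
endfacet
facet normal 0.623 -0.604 0.498
outer loop
vertex 1.478 -1.516 -2.815
vertex 1.372 -0.612 -1.585
vertex -0.182 -2.656 -2.121
endloop
endfacet
facet normal -0.070 0.590 0.804
outer loop
vertex -0.288 -1.753 -0.891
vertex 1.372 -0.612 -1.585
vertex -1.658 -0.424 -1.985
endloop
endfacet
facet normal -0.623 0.604 -0.497
outer loop
vertex 0.002 0.716 -2.679
vertex 0.108 -0.187 -3.909
vertex -1.658 -0.424 -1.985
endloop
endfacet
facet normal -0.069 0.591 0.804
outer loop
vertex -1.658 -0.424 -1.985
vertex 1.372 -0.612 -1.585
vertex 0.002 0.716 -2.679
endloop
endfacet
facet normal 0.779 0.535 -0.326
outer loop
vertex 0.002 0.716 -2.679
vertex 1.478 -1.516 -2.815
vertex 0.108 -0.187 -3.909
endloop
endfacet
facet normal 0.779 0.535 -0.326
outer loop
vertex 1.372 -0.612 -1.585
vertex 1.478 -1.516 -2.815
vertex 0.002 0.716 -2.679
endloop
endfacet

endsolid


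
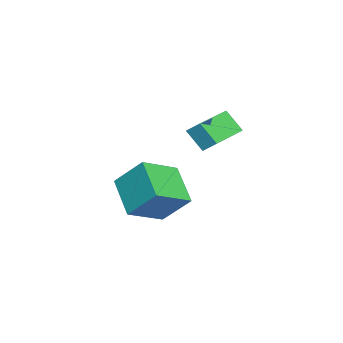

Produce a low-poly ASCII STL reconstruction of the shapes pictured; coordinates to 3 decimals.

solid 
facet normal -0.917 0.394 -0.060
outer loop
vertex -3.35 3.234 3.235
vertex -3.133 3.827 3.804
vertex -2.977 3.965 2.332
endloop
endfacet
facet normal -0.256 -0.697 -0.670
outer loop
vertex -1.087 3.153 2.456
vertex -3.35 3.234 3.235
vertex -2.977 3.965 2.332
endloop
endfacet
facet normal -0.917 0.395 -0.060
outer loop
vertex -2.977 3.965 2.332
vertex -3.133 3.827 3.804
vertex -2.759 4.558 2.902
endloop
endfacet
facet normal 0.306 0.599 -0.740
outer loop
vertex -2.759 4.558 2.902
vertex -1.087 3.153 2.456
vertex -2.977 3.965 2.332
endloop
endfacet
facet normal -0.306 -0.599 0.740
outer loop
vertex -3.35 3.234 3.235
vertex -1.243 3.015 3.928
vertex -3.133 3.827 3.804
endloop
endfacet
facet normal -0.256 -0.696 -0.670
outer loop
vertex -1.461 2.422 3.358
vertex -3.35 3.234 3.235
vertex -1.087 3.153 2.456
endloop
endfacet
facet normal -0.306 -0.599 0.740
outer loop
vertex -1.461 2.422 3.358
vertex -1.243 3.015 3.928
vertex -3.35 3.234 3.235
endloop
endfacet
facet normal 0.255 0.697 0.670
outer loop
vertex -3.133 3.827 3.804
vertex -1.243 3.015 3.928
vertex -2.759 4.558 2.902
endloop
endfacet
facet normal 0.306 0.599 -0.740
outer loop
vertex -0.87 3.746 3.025
vertex -1.087 3.153 2.456
vertex -2.759 4.558 2.902
endloop
endfacet
facet normal 0.256 0.697 0.670
outer loop
vertex -2.759 4.558 2.902
vertex -1.243 3.015 3.928
vertex -0.87 3.746 3.025
endloop
endfacet
facet normal 0.917 -0.394 0.061
outer loop
vertex -0.87 3.746 3.025
vertex -1.461 2.422 3.358
vertex -1.087 3.153 2.456
endloop
endfacet
facet normal 0.917 -0.394 0.060
outer loop
vertex -1.243 3.015 3.928
vertex -1.461 2.422 3.358
vertex -0.87 3.746 3.025
endloop
endfacet
facet normal -0.636 0.620 -0.460
outer loop
vertex -4.704 1.55 -0.602
vertex -3.105 2.407 -1.659
vertex -4.939 0.283 -1.984
endloop
endfacet
facet normal -0.762 -0.408 0.504
outer loop
vertex -3.635 -0.987 -1.041
vertex -4.704 1.55 -0.602
vertex -4.939 0.283 -1.984
endloop
endfacet
facet normal -0.636 0.620 -0.460
outer loop
vertex -4.939 0.283 -1.984
vertex -3.105 2.407 -1.659
vertex -3.34 1.14 -3.041
endloop
endfacet
facet normal -0.124 -0.671 -0.731
outer loop
vertex -3.34 1.14 -3.041
vertex -3.635 -0.987 -1.041
vertex -4.939 0.283 -1.984
endloop
endfacet
facet normal 0.124 0.671 0.731
outer loop
vertex -4.704 1.55 -0.602
vertex -1.801 1.137 -0.716
vertex -3.105 2.407 -1.659
endloop
endfacet
facet normal -0.762 -0.408 0.504
outer loop
vertex -3.4 0.28 0.341
vertex -4.704 1.55 -0.602
vertex -3.635 -0.987 -1.041
endloop
endfacet
facet normal 0.124 0.671 0.731
outer loop
vertex -3.4 0.28 0.341
vertex -1.801 1.137 -0.716
vertex -4.704 1.55 -0.602
endloop
endfacet
facet normal 0.762 0.408 -0.504
outer loop
vertex -3.105 2.407 -1.659
vertex -1.801 1.137 -0.716
vertex -3.34 1.14 -3.041
endloop
endfacet
facet normal -0.124 -0.671 -0.731
outer loop
vertex -2.036 -0.13 -2.098
vertex -3.635 -0.987 -1.041
vertex -3.34 1.14 -3.041
endloop
endfacet
facet normal 0.762 0.408 -0.504
outer loop
vertex -3.34 1.14 -3.041
vertex -1.801 1.137 -0.716
vertex -2.036 -0.13 -2.098
endloop
endfacet
facet normal 0.636 -0.620 0.460
outer loop
vertex -2.036 -0.13 -2.098
vertex -3.4 0.28 0.341
vertex -3.635 -0.987 -1.041
endloop
endfacet
facet normal 0.636 -0.620 0.460
outer loop
vertex -1.801 1.137 -0.716
vertex -3.4 0.28 0.341
vertex -2.036 -0.13 -2.098
endloop
endfacet

endsolid


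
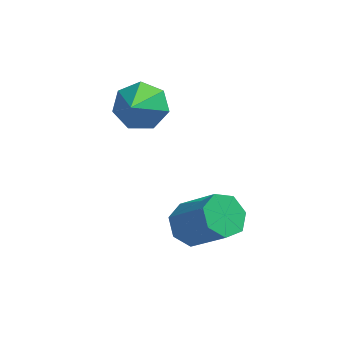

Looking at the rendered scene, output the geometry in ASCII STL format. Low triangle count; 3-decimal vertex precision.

solid 
facet normal -0.668 0.280 -0.690
outer loop
vertex -0.209 0.024 -3.118
vertex -0.645 0.065 -2.679
vertex -0.255 0.503 -2.879
endloop
endfacet
facet normal 0.739 0.356 -0.572
outer loop
vertex -0.209 0.024 -3.118
vertex -0.255 0.503 -2.879
vertex 0.72 -0.366 -2.161
endloop
endfacet
facet normal 0.738 0.355 -0.573
outer loop
vertex 0.72 -0.366 -2.161
vertex -0.255 0.503 -2.879
vertex 0.675 0.114 -1.922
endloop
endfacet
facet normal 0.670 -0.280 0.688
outer loop
vertex 0.72 -0.366 -2.161
vertex 0.675 0.114 -1.922
vertex 0.285 -0.325 -1.721
endloop
endfacet
facet normal -0.668 0.281 -0.689
outer loop
vertex -0.255 0.503 -2.879
vertex -0.645 0.065 -2.679
vertex -0.594 0.653 -2.489
endloop
endfacet
facet normal 0.395 0.919 -0.010
outer loop
vertex -0.255 0.503 -2.879
vertex -0.594 0.653 -2.489
vertex 0.675 0.114 -1.922
endloop
endfacet
facet normal 0.394 0.919 -0.008
outer loop
vertex 0.675 0.114 -1.922
vertex -0.594 0.653 -2.489
vertex 0.336 0.263 -1.531
endloop
endfacet
facet normal 0.670 -0.280 0.688
outer loop
vertex 0.675 0.114 -1.922
vertex 0.336 0.263 -1.531
vertex 0.285 -0.325 -1.721
endloop
endfacet
facet normal -0.669 0.280 -0.688
outer loop
vertex -0.594 0.653 -2.489
vertex -0.645 0.065 -2.679
vertex -0.971 0.359 -2.242
endloop
endfacet
facet normal -0.248 0.789 0.562
outer loop
vertex -0.594 0.653 -2.489
vertex -0.971 0.359 -2.242
vertex 0.336 0.263 -1.531
endloop
endfacet
facet normal -0.247 0.791 0.560
outer loop
vertex 0.336 0.263 -1.531
vertex -0.971 0.359 -2.242
vertex -0.042 -0.03 -1.284
endloop
endfacet
facet normal 0.668 -0.281 0.689
outer loop
vertex 0.336 0.263 -1.531
vertex -0.042 -0.03 -1.284
vertex 0.285 -0.325 -1.721
endloop
endfacet
facet normal -0.669 0.281 -0.688
outer loop
vertex -0.971 0.359 -2.242
vertex -0.645 0.065 -2.679
vertex -1.103 -0.156 -2.324
endloop
endfacet
facet normal -0.702 0.067 0.709
outer loop
vertex -0.971 0.359 -2.242
vertex -1.103 -0.156 -2.324
vertex -0.042 -0.03 -1.284
endloop
endfacet
facet normal -0.702 0.066 0.709
outer loop
vertex -0.042 -0.03 -1.284
vertex -1.103 -0.156 -2.324
vertex -0.173 -0.545 -1.366
endloop
endfacet
facet normal 0.669 -0.280 0.689
outer loop
vertex -0.042 -0.03 -1.284
vertex -0.173 -0.545 -1.366
vertex 0.285 -0.325 -1.721
endloop
endfacet
facet normal -0.669 0.279 -0.689
outer loop
vertex -1.103 -0.156 -2.324
vertex -0.645 0.065 -2.679
vertex -0.889 -0.505 -2.673
endloop
endfacet
facet normal -0.628 -0.708 0.323
outer loop
vertex -1.103 -0.156 -2.324
vertex -0.889 -0.505 -2.673
vertex -0.173 -0.545 -1.366
endloop
endfacet
facet normal -0.630 -0.706 0.323
outer loop
vertex -0.173 -0.545 -1.366
vertex -0.889 -0.505 -2.673
vertex 0.04 -0.895 -1.716
endloop
endfacet
facet normal 0.669 -0.281 0.688
outer loop
vertex -0.173 -0.545 -1.366
vertex 0.04 -0.895 -1.716
vertex 0.285 -0.325 -1.721
endloop
endfacet
facet normal -0.670 0.279 -0.688
outer loop
vertex -0.889 -0.505 -2.673
vertex -0.645 0.065 -2.679
vertex -0.492 -0.425 -3.027
endloop
endfacet
facet normal -0.082 -0.948 -0.307
outer loop
vertex -0.889 -0.505 -2.673
vertex -0.492 -0.425 -3.027
vertex 0.04 -0.895 -1.716
endloop
endfacet
facet normal -0.082 -0.948 -0.307
outer loop
vertex 0.04 -0.895 -1.716
vertex -0.492 -0.425 -3.027
vertex 0.438 -0.815 -2.069
endloop
endfacet
facet normal 0.668 -0.281 0.689
outer loop
vertex 0.04 -0.895 -1.716
vertex 0.438 -0.815 -2.069
vertex 0.285 -0.325 -1.721
endloop
endfacet
facet normal -0.668 0.281 -0.689
outer loop
vertex -0.492 -0.425 -3.027
vertex -0.645 0.065 -2.679
vertex -0.209 0.024 -3.118
endloop
endfacet
facet normal 0.527 -0.475 -0.705
outer loop
vertex -0.492 -0.425 -3.027
vertex -0.209 0.024 -3.118
vertex 0.438 -0.815 -2.069
endloop
endfacet
facet normal 0.527 -0.475 -0.705
outer loop
vertex 0.438 -0.815 -2.069
vertex -0.209 0.024 -3.118
vertex 0.72 -0.366 -2.161
endloop
endfacet
facet normal 0.670 -0.280 0.688
outer loop
vertex 0.438 -0.815 -2.069
vertex 0.72 -0.366 -2.161
vertex 0.285 -0.325 -1.721
endloop
endfacet
facet normal -0.072 0.790 -0.608
outer loop
vertex -2.106 2.878 -0.334
vertex -2.58 2.521 -0.742
vertex -2.707 2.946 -0.175
endloop
endfacet
facet normal 0.273 0.220 0.937
outer loop
vertex -2.106 2.878 -0.334
vertex -2.707 2.946 -0.175
vertex -2.48 1.399 0.122
endloop
endfacet
facet normal -0.070 0.791 -0.608
outer loop
vertex -2.707 2.946 -0.175
vertex -2.58 2.521 -0.742
vertex -3.212 2.695 -0.443
endloop
endfacet
facet normal -0.502 0.091 0.860
outer loop
vertex -2.707 2.946 -0.175
vertex -3.212 2.695 -0.443
vertex -2.48 1.399 0.122
endloop
endfacet
facet normal -0.070 0.791 -0.608
outer loop
vertex -3.212 2.695 -0.443
vertex -2.58 2.521 -0.742
vertex -3.241 2.313 -0.936
endloop
endfacet
facet normal -0.877 -0.353 0.325
outer loop
vertex -3.212 2.695 -0.443
vertex -3.241 2.313 -0.936
vertex -2.48 1.399 0.122
endloop
endfacet
facet normal -0.070 0.791 -0.608
outer loop
vertex -3.241 2.313 -0.936
vertex -2.58 2.521 -0.742
vertex -2.773 2.088 -1.283
endloop
endfacet
facet normal -0.569 -0.779 -0.263
outer loop
vertex -3.241 2.313 -0.936
vertex -2.773 2.088 -1.283
vertex -2.48 1.399 0.122
endloop
endfacet
facet normal -0.071 0.791 -0.608
outer loop
vertex -2.773 2.088 -1.283
vertex -2.58 2.521 -0.742
vertex -2.16 2.189 -1.223
endloop
endfacet
facet normal 0.188 -0.866 -0.464
outer loop
vertex -2.773 2.088 -1.283
vertex -2.16 2.189 -1.223
vertex -2.48 1.399 0.122
endloop
endfacet
facet normal -0.071 0.791 -0.608
outer loop
vertex -2.16 2.189 -1.223
vertex -2.58 2.521 -0.742
vertex -1.863 2.541 -0.8
endloop
endfacet
facet normal 0.827 -0.548 -0.125
outer loop
vertex -2.16 2.189 -1.223
vertex -1.863 2.541 -0.8
vertex -2.48 1.399 0.122
endloop
endfacet
facet normal -0.071 0.790 -0.609
outer loop
vertex -1.863 2.541 -0.8
vertex -2.58 2.521 -0.742
vertex -2.106 2.878 -0.334
endloop
endfacet
facet normal 0.865 -0.065 0.498
outer loop
vertex -1.863 2.541 -0.8
vertex -2.106 2.878 -0.334
vertex -2.48 1.399 0.122
endloop
endfacet

endsolid


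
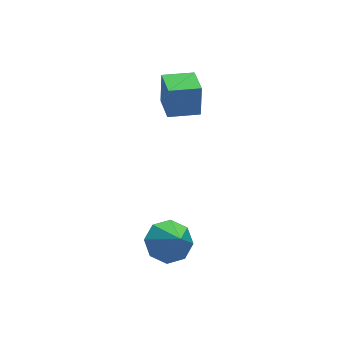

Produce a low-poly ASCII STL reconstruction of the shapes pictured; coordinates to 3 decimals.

solid 
facet normal 0.078 0.637 -0.767
outer loop
vertex 1.216 -1.683 -0.809
vertex 0.778 -2.309 -1.374
vertex 0.494 -1.598 -0.812
endloop
endfacet
facet normal 0.043 0.397 0.917
outer loop
vertex 1.216 -1.683 -0.809
vertex 0.494 -1.598 -0.812
vertex 0.642 -3.431 -0.026
endloop
endfacet
facet normal 0.078 0.637 -0.767
outer loop
vertex 0.494 -1.598 -0.812
vertex 0.778 -2.309 -1.374
vertex -0.061 -1.929 -1.144
endloop
endfacet
facet normal -0.608 0.271 0.746
outer loop
vertex 0.494 -1.598 -0.812
vertex -0.061 -1.929 -1.144
vertex 0.642 -3.431 -0.026
endloop
endfacet
facet normal 0.078 0.637 -0.767
outer loop
vertex -0.061 -1.929 -1.144
vertex 0.778 -2.309 -1.374
vertex -0.125 -2.483 -1.611
endloop
endfacet
facet normal -0.923 -0.179 0.339
outer loop
vertex -0.061 -1.929 -1.144
vertex -0.125 -2.483 -1.611
vertex 0.642 -3.431 -0.026
endloop
endfacet
facet normal 0.078 0.638 -0.766
outer loop
vertex -0.125 -2.483 -1.611
vertex 0.778 -2.309 -1.374
vertex 0.34 -2.934 -1.939
endloop
endfacet
facet normal -0.718 -0.692 -0.066
outer loop
vertex -0.125 -2.483 -1.611
vertex 0.34 -2.934 -1.939
vertex 0.642 -3.431 -0.026
endloop
endfacet
facet normal 0.077 0.638 -0.766
outer loop
vertex 0.34 -2.934 -1.939
vertex 0.778 -2.309 -1.374
vertex 1.062 -3.019 -1.937
endloop
endfacet
facet normal -0.113 -0.966 -0.233
outer loop
vertex 0.34 -2.934 -1.939
vertex 1.062 -3.019 -1.937
vertex 0.642 -3.431 -0.026
endloop
endfacet
facet normal 0.077 0.638 -0.766
outer loop
vertex 1.062 -3.019 -1.937
vertex 0.778 -2.309 -1.374
vertex 1.618 -2.688 -1.605
endloop
endfacet
facet normal 0.538 -0.841 -0.063
outer loop
vertex 1.062 -3.019 -1.937
vertex 1.618 -2.688 -1.605
vertex 0.642 -3.431 -0.026
endloop
endfacet
facet normal 0.077 0.638 -0.766
outer loop
vertex 1.618 -2.688 -1.605
vertex 0.778 -2.309 -1.374
vertex 1.682 -2.135 -1.138
endloop
endfacet
facet normal 0.854 -0.390 0.344
outer loop
vertex 1.618 -2.688 -1.605
vertex 1.682 -2.135 -1.138
vertex 0.642 -3.431 -0.026
endloop
endfacet
facet normal 0.077 0.638 -0.766
outer loop
vertex 1.682 -2.135 -1.138
vertex 0.778 -2.309 -1.374
vertex 1.216 -1.683 -0.809
endloop
endfacet
facet normal 0.649 0.123 0.751
outer loop
vertex 1.682 -2.135 -1.138
vertex 1.216 -1.683 -0.809
vertex 0.642 -3.431 -0.026
endloop
endfacet
facet normal -0.945 0.321 0.061
outer loop
vertex 2.579 0.844 4.343
vertex 2.985 2.081 4.123
vertex 2.425 0.651 2.975
endloop
endfacet
facet normal -0.308 -0.937 0.167
outer loop
vertex 3.635 0.239 2.897
vertex 2.579 0.844 4.343
vertex 2.425 0.651 2.975
endloop
endfacet
facet normal -0.945 0.322 0.060
outer loop
vertex 2.425 0.651 2.975
vertex 2.985 2.081 4.123
vertex 2.832 1.887 2.755
endloop
endfacet
facet normal -0.111 -0.139 -0.984
outer loop
vertex 2.832 1.887 2.755
vertex 3.635 0.239 2.897
vertex 2.425 0.651 2.975
endloop
endfacet
facet normal 0.111 0.139 0.984
outer loop
vertex 2.579 0.844 4.343
vertex 4.195 1.669 4.045
vertex 2.985 2.081 4.123
endloop
endfacet
facet normal -0.308 -0.937 0.167
outer loop
vertex 3.788 0.433 4.265
vertex 2.579 0.844 4.343
vertex 3.635 0.239 2.897
endloop
endfacet
facet normal 0.111 0.139 0.984
outer loop
vertex 3.788 0.433 4.265
vertex 4.195 1.669 4.045
vertex 2.579 0.844 4.343
endloop
endfacet
facet normal 0.308 0.937 -0.167
outer loop
vertex 2.985 2.081 4.123
vertex 4.195 1.669 4.045
vertex 2.832 1.887 2.755
endloop
endfacet
facet normal -0.111 -0.139 -0.984
outer loop
vertex 4.041 1.476 2.677
vertex 3.635 0.239 2.897
vertex 2.832 1.887 2.755
endloop
endfacet
facet normal 0.308 0.937 -0.167
outer loop
vertex 2.832 1.887 2.755
vertex 4.195 1.669 4.045
vertex 4.041 1.476 2.677
endloop
endfacet
facet normal 0.945 -0.321 -0.060
outer loop
vertex 4.041 1.476 2.677
vertex 3.788 0.433 4.265
vertex 3.635 0.239 2.897
endloop
endfacet
facet normal 0.945 -0.322 -0.061
outer loop
vertex 4.195 1.669 4.045
vertex 3.788 0.433 4.265
vertex 4.041 1.476 2.677
endloop
endfacet

endsolid


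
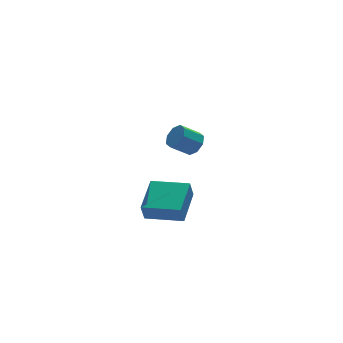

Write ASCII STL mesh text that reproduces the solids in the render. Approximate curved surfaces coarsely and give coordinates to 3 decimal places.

solid 
facet normal 0.783 -0.139 -0.607
outer loop
vertex -2.379 0.045 3.01
vertex -2.791 0.252 2.431
vertex -2.354 0.603 2.914
endloop
endfacet
facet normal 0.621 0.106 0.777
outer loop
vertex -2.379 0.045 3.01
vertex -2.354 0.603 2.914
vertex -3.358 0.221 3.768
endloop
endfacet
facet normal 0.621 0.105 0.777
outer loop
vertex -3.358 0.221 3.768
vertex -2.354 0.603 2.914
vertex -3.332 0.779 3.672
endloop
endfacet
facet normal -0.783 0.141 0.606
outer loop
vertex -3.358 0.221 3.768
vertex -3.332 0.779 3.672
vertex -3.769 0.428 3.189
endloop
endfacet
facet normal 0.783 -0.141 -0.606
outer loop
vertex -2.354 0.603 2.914
vertex -2.791 0.252 2.431
vertex -2.584 0.955 2.535
endloop
endfacet
facet normal 0.471 0.770 0.429
outer loop
vertex -2.354 0.603 2.914
vertex -2.584 0.955 2.535
vertex -3.332 0.779 3.672
endloop
endfacet
facet normal 0.471 0.770 0.429
outer loop
vertex -3.332 0.779 3.672
vertex -2.584 0.955 2.535
vertex -3.562 1.131 3.293
endloop
endfacet
facet normal -0.783 0.141 0.606
outer loop
vertex -3.332 0.779 3.672
vertex -3.562 1.131 3.293
vertex -3.769 0.428 3.189
endloop
endfacet
facet normal 0.783 -0.141 -0.606
outer loop
vertex -2.584 0.955 2.535
vertex -2.791 0.252 2.431
vertex -2.935 0.895 2.095
endloop
endfacet
facet normal 0.045 0.984 -0.170
outer loop
vertex -2.584 0.955 2.535
vertex -2.935 0.895 2.095
vertex -3.562 1.131 3.293
endloop
endfacet
facet normal 0.045 0.984 -0.170
outer loop
vertex -3.562 1.131 3.293
vertex -2.935 0.895 2.095
vertex -3.914 1.071 2.853
endloop
endfacet
facet normal -0.782 0.141 0.607
outer loop
vertex -3.562 1.131 3.293
vertex -3.914 1.071 2.853
vertex -3.769 0.428 3.189
endloop
endfacet
facet normal 0.783 -0.141 -0.606
outer loop
vertex -2.935 0.895 2.095
vertex -2.791 0.252 2.431
vertex -3.202 0.459 1.852
endloop
endfacet
facet normal -0.406 0.622 -0.669
outer loop
vertex -2.935 0.895 2.095
vertex -3.202 0.459 1.852
vertex -3.914 1.071 2.853
endloop
endfacet
facet normal -0.406 0.622 -0.669
outer loop
vertex -3.914 1.071 2.853
vertex -3.202 0.459 1.852
vertex -4.181 0.635 2.61
endloop
endfacet
facet normal -0.782 0.141 0.607
outer loop
vertex -3.914 1.071 2.853
vertex -4.181 0.635 2.61
vertex -3.769 0.428 3.189
endloop
endfacet
facet normal 0.783 -0.141 -0.606
outer loop
vertex -3.202 0.459 1.852
vertex -2.791 0.252 2.431
vertex -3.228 -0.099 1.948
endloop
endfacet
facet normal -0.621 -0.105 -0.777
outer loop
vertex -3.202 0.459 1.852
vertex -3.228 -0.099 1.948
vertex -4.181 0.635 2.61
endloop
endfacet
facet normal -0.621 -0.106 -0.777
outer loop
vertex -4.181 0.635 2.61
vertex -3.228 -0.099 1.948
vertex -4.206 0.077 2.706
endloop
endfacet
facet normal -0.783 0.139 0.607
outer loop
vertex -4.181 0.635 2.61
vertex -4.206 0.077 2.706
vertex -3.769 0.428 3.189
endloop
endfacet
facet normal 0.783 -0.141 -0.606
outer loop
vertex -3.228 -0.099 1.948
vertex -2.791 0.252 2.431
vertex -2.998 -0.451 2.327
endloop
endfacet
facet normal -0.471 -0.770 -0.429
outer loop
vertex -3.228 -0.099 1.948
vertex -2.998 -0.451 2.327
vertex -4.206 0.077 2.706
endloop
endfacet
facet normal -0.471 -0.770 -0.429
outer loop
vertex -4.206 0.077 2.706
vertex -2.998 -0.451 2.327
vertex -3.976 -0.275 3.085
endloop
endfacet
facet normal -0.783 0.141 0.606
outer loop
vertex -4.206 0.077 2.706
vertex -3.976 -0.275 3.085
vertex -3.769 0.428 3.189
endloop
endfacet
facet normal 0.782 -0.141 -0.607
outer loop
vertex -2.998 -0.451 2.327
vertex -2.791 0.252 2.431
vertex -2.646 -0.391 2.767
endloop
endfacet
facet normal -0.045 -0.984 0.170
outer loop
vertex -2.998 -0.451 2.327
vertex -2.646 -0.391 2.767
vertex -3.976 -0.275 3.085
endloop
endfacet
facet normal -0.045 -0.984 0.170
outer loop
vertex -3.976 -0.275 3.085
vertex -2.646 -0.391 2.767
vertex -3.625 -0.215 3.525
endloop
endfacet
facet normal -0.783 0.141 0.606
outer loop
vertex -3.976 -0.275 3.085
vertex -3.625 -0.215 3.525
vertex -3.769 0.428 3.189
endloop
endfacet
facet normal 0.782 -0.141 -0.607
outer loop
vertex -2.646 -0.391 2.767
vertex -2.791 0.252 2.431
vertex -2.379 0.045 3.01
endloop
endfacet
facet normal 0.406 -0.622 0.669
outer loop
vertex -2.646 -0.391 2.767
vertex -2.379 0.045 3.01
vertex -3.625 -0.215 3.525
endloop
endfacet
facet normal 0.406 -0.622 0.669
outer loop
vertex -3.625 -0.215 3.525
vertex -2.379 0.045 3.01
vertex -3.358 0.221 3.768
endloop
endfacet
facet normal -0.783 0.141 0.606
outer loop
vertex -3.625 -0.215 3.525
vertex -3.358 0.221 3.768
vertex -3.769 0.428 3.189
endloop
endfacet
facet normal -0.749 0.656 -0.097
outer loop
vertex -4.481 3.074 -3.765
vertex -3.141 4.695 -3.154
vertex -4.196 3.241 -4.835
endloop
endfacet
facet normal -0.612 -0.740 -0.279
outer loop
vertex -2.579 1.825 -4.626
vertex -4.481 3.074 -3.765
vertex -4.196 3.241 -4.835
endloop
endfacet
facet normal -0.749 0.656 -0.097
outer loop
vertex -4.196 3.241 -4.835
vertex -3.141 4.695 -3.154
vertex -2.856 4.862 -4.224
endloop
endfacet
facet normal 0.255 0.150 -0.955
outer loop
vertex -2.856 4.862 -4.224
vertex -2.579 1.825 -4.626
vertex -4.196 3.241 -4.835
endloop
endfacet
facet normal -0.255 -0.150 0.955
outer loop
vertex -4.481 3.074 -3.765
vertex -1.524 3.279 -2.945
vertex -3.141 4.695 -3.154
endloop
endfacet
facet normal -0.612 -0.740 -0.279
outer loop
vertex -2.864 1.658 -3.556
vertex -4.481 3.074 -3.765
vertex -2.579 1.825 -4.626
endloop
endfacet
facet normal -0.255 -0.150 0.955
outer loop
vertex -2.864 1.658 -3.556
vertex -1.524 3.279 -2.945
vertex -4.481 3.074 -3.765
endloop
endfacet
facet normal 0.612 0.740 0.279
outer loop
vertex -3.141 4.695 -3.154
vertex -1.524 3.279 -2.945
vertex -2.856 4.862 -4.224
endloop
endfacet
facet normal 0.255 0.150 -0.955
outer loop
vertex -1.239 3.446 -4.015
vertex -2.579 1.825 -4.626
vertex -2.856 4.862 -4.224
endloop
endfacet
facet normal 0.612 0.740 0.279
outer loop
vertex -2.856 4.862 -4.224
vertex -1.524 3.279 -2.945
vertex -1.239 3.446 -4.015
endloop
endfacet
facet normal 0.749 -0.656 0.097
outer loop
vertex -1.239 3.446 -4.015
vertex -2.864 1.658 -3.556
vertex -2.579 1.825 -4.626
endloop
endfacet
facet normal 0.749 -0.656 0.097
outer loop
vertex -1.524 3.279 -2.945
vertex -2.864 1.658 -3.556
vertex -1.239 3.446 -4.015
endloop
endfacet

endsolid


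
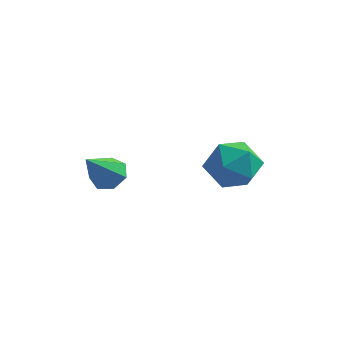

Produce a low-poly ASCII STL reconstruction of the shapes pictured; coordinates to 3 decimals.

solid 
facet normal 0.208 0.616 -0.760
outer loop
vertex -2.387 -3.295 1.748
vertex -2.697 -2.886 1.995
vertex -2.141 -2.997 2.057
endloop
endfacet
facet normal 0.717 -0.691 0.096
outer loop
vertex -2.387 -3.295 1.748
vertex -2.141 -2.997 2.057
vertex -2.983 -3.734 3.045
endloop
endfacet
facet normal 0.208 0.614 -0.761
outer loop
vertex -2.141 -2.997 2.057
vertex -2.697 -2.886 1.995
vertex -2.314 -2.614 2.319
endloop
endfacet
facet normal 0.784 -0.068 0.617
outer loop
vertex -2.141 -2.997 2.057
vertex -2.314 -2.614 2.319
vertex -2.983 -3.734 3.045
endloop
endfacet
facet normal 0.208 0.614 -0.761
outer loop
vertex -2.314 -2.614 2.319
vertex -2.697 -2.886 1.995
vertex -2.775 -2.436 2.337
endloop
endfacet
facet normal 0.205 0.443 0.873
outer loop
vertex -2.314 -2.614 2.319
vertex -2.775 -2.436 2.337
vertex -2.983 -3.734 3.045
endloop
endfacet
facet normal 0.206 0.614 -0.762
outer loop
vertex -2.775 -2.436 2.337
vertex -2.697 -2.886 1.995
vertex -3.178 -2.597 2.098
endloop
endfacet
facet normal -0.582 0.459 0.671
outer loop
vertex -2.775 -2.436 2.337
vertex -3.178 -2.597 2.098
vertex -2.983 -3.734 3.045
endloop
endfacet
facet normal 0.208 0.617 -0.759
outer loop
vertex -3.178 -2.597 2.098
vertex -2.697 -2.886 1.995
vertex -3.218 -2.974 1.781
endloop
endfacet
facet normal -0.986 -0.033 0.164
outer loop
vertex -3.178 -2.597 2.098
vertex -3.218 -2.974 1.781
vertex -2.983 -3.734 3.045
endloop
endfacet
facet normal 0.208 0.615 -0.760
outer loop
vertex -3.218 -2.974 1.781
vertex -2.697 -2.886 1.995
vertex -2.866 -3.285 1.626
endloop
endfacet
facet normal -0.701 -0.661 -0.267
outer loop
vertex -3.218 -2.974 1.781
vertex -2.866 -3.285 1.626
vertex -2.983 -3.734 3.045
endloop
endfacet
facet normal 0.207 0.616 -0.760
outer loop
vertex -2.866 -3.285 1.626
vertex -2.697 -2.886 1.995
vertex -2.387 -3.295 1.748
endloop
endfacet
facet normal 0.056 -0.953 -0.297
outer loop
vertex -2.866 -3.285 1.626
vertex -2.387 -3.295 1.748
vertex -2.983 -3.734 3.045
endloop
endfacet
facet normal 0.084 0.263 0.961
outer loop
vertex -0.076 0.73 1.623
vertex -0.57 -0.001 1.866
vertex 0.341 -0.064 1.804
endloop
endfacet
facet normal 0.653 0.477 0.588
outer loop
vertex -0.076 0.73 1.623
vertex 0.341 -0.064 1.804
vertex 0.611 0.443 1.092
endloop
endfacet
facet normal 0.426 0.903 0.063
outer loop
vertex -0.076 0.73 1.623
vertex 0.611 0.443 1.092
vertex -0.132 0.82 0.715
endloop
endfacet
facet normal -0.285 0.952 0.112
outer loop
vertex -0.076 0.73 1.623
vertex -0.132 0.82 0.715
vertex -0.862 0.545 1.194
endloop
endfacet
facet normal -0.495 0.556 0.667
outer loop
vertex -0.076 0.73 1.623
vertex -0.862 0.545 1.194
vertex -0.57 -0.001 1.866
endloop
endfacet
facet normal 0.952 -0.100 0.290
outer loop
vertex 0.611 0.443 1.092
vertex 0.341 -0.064 1.804
vertex 0.542 -0.465 1.006
endloop
endfacet
facet normal 0.030 -0.446 0.895
outer loop
vertex 0.341 -0.064 1.804
vertex -0.57 -0.001 1.866
vertex -0.188 -0.74 1.485
endloop
endfacet
facet normal -0.908 0.029 0.418
outer loop
vertex -0.57 -0.001 1.866
vertex -0.862 0.545 1.194
vertex -0.931 -0.363 1.108
endloop
endfacet
facet normal -0.567 0.670 -0.479
outer loop
vertex -0.862 0.545 1.194
vertex -0.132 0.82 0.715
vertex -0.661 0.144 0.396
endloop
endfacet
facet normal 0.583 0.590 -0.559
outer loop
vertex -0.132 0.82 0.715
vertex 0.611 0.443 1.092
vertex 0.25 0.081 0.334
endloop
endfacet
facet normal 0.285 -0.952 -0.112
outer loop
vertex -0.244 -0.65 0.577
vertex 0.542 -0.465 1.006
vertex -0.188 -0.74 1.485
endloop
endfacet
facet normal -0.426 -0.903 -0.063
outer loop
vertex -0.244 -0.65 0.577
vertex -0.188 -0.74 1.485
vertex -0.931 -0.363 1.108
endloop
endfacet
facet normal -0.653 -0.477 -0.588
outer loop
vertex -0.244 -0.65 0.577
vertex -0.931 -0.363 1.108
vertex -0.661 0.144 0.396
endloop
endfacet
facet normal -0.084 -0.263 -0.961
outer loop
vertex -0.244 -0.65 0.577
vertex -0.661 0.144 0.396
vertex 0.25 0.081 0.334
endloop
endfacet
facet normal 0.495 -0.556 -0.667
outer loop
vertex -0.244 -0.65 0.577
vertex 0.25 0.081 0.334
vertex 0.542 -0.465 1.006
endloop
endfacet
facet normal 0.567 -0.670 0.479
outer loop
vertex -0.188 -0.74 1.485
vertex 0.542 -0.465 1.006
vertex 0.341 -0.064 1.804
endloop
endfacet
facet normal -0.583 -0.590 0.559
outer loop
vertex -0.931 -0.363 1.108
vertex -0.188 -0.74 1.485
vertex -0.57 -0.001 1.866
endloop
endfacet
facet normal -0.952 0.100 -0.290
outer loop
vertex -0.661 0.144 0.396
vertex -0.931 -0.363 1.108
vertex -0.862 0.545 1.194
endloop
endfacet
facet normal -0.030 0.446 -0.895
outer loop
vertex 0.25 0.081 0.334
vertex -0.661 0.144 0.396
vertex -0.132 0.82 0.715
endloop
endfacet
facet normal 0.908 -0.029 -0.418
outer loop
vertex 0.542 -0.465 1.006
vertex 0.25 0.081 0.334
vertex 0.611 0.443 1.092
endloop
endfacet

endsolid


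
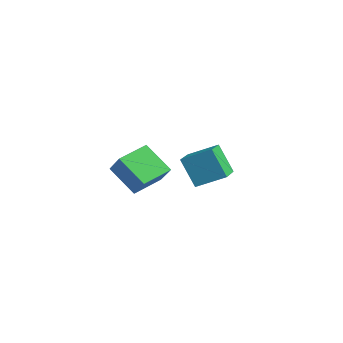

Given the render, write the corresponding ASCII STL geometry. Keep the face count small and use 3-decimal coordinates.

solid 
facet normal -0.665 0.031 -0.747
outer loop
vertex 1.156 -3.037 -0.649
vertex 0.904 -1.699 -0.369
vertex 2.265 -2.625 -1.619
endloop
endfacet
facet normal 0.182 -0.963 -0.201
outer loop
vertex 3.056 -2.661 -0.731
vertex 1.156 -3.037 -0.649
vertex 2.265 -2.625 -1.619
endloop
endfacet
facet normal -0.665 0.030 -0.746
outer loop
vertex 2.265 -2.625 -1.619
vertex 0.904 -1.699 -0.369
vertex 2.013 -1.287 -1.34
endloop
endfacet
facet normal 0.725 0.269 -0.635
outer loop
vertex 2.013 -1.287 -1.34
vertex 3.056 -2.661 -0.731
vertex 2.265 -2.625 -1.619
endloop
endfacet
facet normal -0.725 -0.269 0.634
outer loop
vertex 1.156 -3.037 -0.649
vertex 1.695 -1.735 0.519
vertex 0.904 -1.699 -0.369
endloop
endfacet
facet normal 0.182 -0.963 -0.201
outer loop
vertex 1.947 -3.073 0.24
vertex 1.156 -3.037 -0.649
vertex 3.056 -2.661 -0.731
endloop
endfacet
facet normal -0.725 -0.269 0.634
outer loop
vertex 1.947 -3.073 0.24
vertex 1.695 -1.735 0.519
vertex 1.156 -3.037 -0.649
endloop
endfacet
facet normal -0.182 0.963 0.201
outer loop
vertex 0.904 -1.699 -0.369
vertex 1.695 -1.735 0.519
vertex 2.013 -1.287 -1.34
endloop
endfacet
facet normal 0.725 0.269 -0.634
outer loop
vertex 2.804 -1.323 -0.451
vertex 3.056 -2.661 -0.731
vertex 2.013 -1.287 -1.34
endloop
endfacet
facet normal -0.182 0.963 0.201
outer loop
vertex 2.013 -1.287 -1.34
vertex 1.695 -1.735 0.519
vertex 2.804 -1.323 -0.451
endloop
endfacet
facet normal 0.665 -0.031 0.746
outer loop
vertex 2.804 -1.323 -0.451
vertex 1.947 -3.073 0.24
vertex 3.056 -2.661 -0.731
endloop
endfacet
facet normal 0.664 -0.031 0.747
outer loop
vertex 1.695 -1.735 0.519
vertex 1.947 -3.073 0.24
vertex 2.804 -1.323 -0.451
endloop
endfacet
facet normal -0.684 0.678 -0.268
outer loop
vertex -1.656 2.252 -2.479
vertex -0.898 3.264 -1.855
vertex -0.908 2.492 -3.78
endloop
endfacet
facet normal -0.538 -0.718 -0.442
outer loop
vertex 0.098 1.496 -3.385
vertex -1.656 2.252 -2.479
vertex -0.908 2.492 -3.78
endloop
endfacet
facet normal -0.684 0.678 -0.268
outer loop
vertex -0.908 2.492 -3.78
vertex -0.898 3.264 -1.855
vertex -0.149 3.505 -3.156
endloop
endfacet
facet normal 0.493 0.158 -0.856
outer loop
vertex -0.149 3.505 -3.156
vertex 0.098 1.496 -3.385
vertex -0.908 2.492 -3.78
endloop
endfacet
facet normal -0.493 -0.158 0.856
outer loop
vertex -1.656 2.252 -2.479
vertex 0.108 2.268 -1.46
vertex -0.898 3.264 -1.855
endloop
endfacet
facet normal -0.538 -0.718 -0.443
outer loop
vertex -0.651 1.255 -2.084
vertex -1.656 2.252 -2.479
vertex 0.098 1.496 -3.385
endloop
endfacet
facet normal -0.493 -0.158 0.856
outer loop
vertex -0.651 1.255 -2.084
vertex 0.108 2.268 -1.46
vertex -1.656 2.252 -2.479
endloop
endfacet
facet normal 0.537 0.718 0.442
outer loop
vertex -0.898 3.264 -1.855
vertex 0.108 2.268 -1.46
vertex -0.149 3.505 -3.156
endloop
endfacet
facet normal 0.493 0.158 -0.855
outer loop
vertex 0.856 2.508 -2.761
vertex 0.098 1.496 -3.385
vertex -0.149 3.505 -3.156
endloop
endfacet
facet normal 0.538 0.718 0.442
outer loop
vertex -0.149 3.505 -3.156
vertex 0.108 2.268 -1.46
vertex 0.856 2.508 -2.761
endloop
endfacet
facet normal 0.684 -0.678 0.268
outer loop
vertex 0.856 2.508 -2.761
vertex -0.651 1.255 -2.084
vertex 0.098 1.496 -3.385
endloop
endfacet
facet normal 0.684 -0.678 0.268
outer loop
vertex 0.108 2.268 -1.46
vertex -0.651 1.255 -2.084
vertex 0.856 2.508 -2.761
endloop
endfacet

endsolid


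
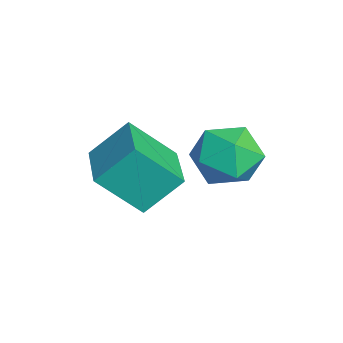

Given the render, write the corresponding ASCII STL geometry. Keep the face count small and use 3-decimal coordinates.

solid 
facet normal -0.996 0.007 -0.089
outer loop
vertex -1.611 -3.058 1.76
vertex -1.471 -1.606 0.305
vertex -1.51 -4.299 0.531
endloop
endfacet
facet normal -0.068 -0.705 0.706
outer loop
vertex 0.551 -4.314 0.715
vertex -1.611 -3.058 1.76
vertex -1.51 -4.299 0.531
endloop
endfacet
facet normal -0.996 0.007 -0.089
outer loop
vertex -1.51 -4.299 0.531
vertex -1.471 -1.606 0.305
vertex -1.37 -2.848 -0.924
endloop
endfacet
facet normal 0.058 -0.710 -0.702
outer loop
vertex -1.37 -2.848 -0.924
vertex 0.551 -4.314 0.715
vertex -1.51 -4.299 0.531
endloop
endfacet
facet normal -0.058 0.709 0.702
outer loop
vertex -1.611 -3.058 1.76
vertex 0.59 -1.621 0.489
vertex -1.471 -1.606 0.305
endloop
endfacet
facet normal -0.068 -0.705 0.706
outer loop
vertex 0.45 -3.072 1.944
vertex -1.611 -3.058 1.76
vertex 0.551 -4.314 0.715
endloop
endfacet
facet normal -0.058 0.710 0.702
outer loop
vertex 0.45 -3.072 1.944
vertex 0.59 -1.621 0.489
vertex -1.611 -3.058 1.76
endloop
endfacet
facet normal 0.068 0.705 -0.706
outer loop
vertex -1.471 -1.606 0.305
vertex 0.59 -1.621 0.489
vertex -1.37 -2.848 -0.924
endloop
endfacet
facet normal 0.058 -0.709 -0.702
outer loop
vertex 0.691 -2.862 -0.74
vertex 0.551 -4.314 0.715
vertex -1.37 -2.848 -0.924
endloop
endfacet
facet normal 0.068 0.705 -0.706
outer loop
vertex -1.37 -2.848 -0.924
vertex 0.59 -1.621 0.489
vertex 0.691 -2.862 -0.74
endloop
endfacet
facet normal 0.996 -0.007 0.089
outer loop
vertex 0.691 -2.862 -0.74
vertex 0.45 -3.072 1.944
vertex 0.551 -4.314 0.715
endloop
endfacet
facet normal 0.996 -0.007 0.089
outer loop
vertex 0.59 -1.621 0.489
vertex 0.45 -3.072 1.944
vertex 0.691 -2.862 -0.74
endloop
endfacet
facet normal -0.682 -0.642 0.349
outer loop
vertex -0.426 -0.508 1.836
vertex 0.261 -1.45 1.445
vertex 0.42 -1.003 2.58
endloop
endfacet
facet normal -0.674 -0.044 0.737
outer loop
vertex -0.426 -0.508 1.836
vertex 0.42 -1.003 2.58
vertex 0.285 0.218 2.53
endloop
endfacet
facet normal -0.809 0.505 0.301
outer loop
vertex -0.426 -0.508 1.836
vertex 0.285 0.218 2.53
vertex 0.044 0.527 1.364
endloop
endfacet
facet normal -0.901 0.246 -0.358
outer loop
vertex -0.426 -0.508 1.836
vertex 0.044 0.527 1.364
vertex 0.029 -0.505 0.693
endloop
endfacet
facet normal -0.823 -0.464 -0.329
outer loop
vertex -0.426 -0.508 1.836
vertex 0.029 -0.505 0.693
vertex 0.261 -1.45 1.445
endloop
endfacet
facet normal -0.016 0.039 0.999
outer loop
vertex 0.285 0.218 2.53
vertex 0.42 -1.003 2.58
vertex 1.411 -0.275 2.567
endloop
endfacet
facet normal -0.030 -0.929 0.370
outer loop
vertex 0.42 -1.003 2.58
vertex 0.261 -1.45 1.445
vertex 1.396 -1.307 1.896
endloop
endfacet
facet normal -0.256 -0.640 -0.725
outer loop
vertex 0.261 -1.45 1.445
vertex 0.029 -0.505 0.693
vertex 1.155 -0.998 0.73
endloop
endfacet
facet normal -0.383 0.507 -0.772
outer loop
vertex 0.029 -0.505 0.693
vertex 0.044 0.527 1.364
vertex 1.02 0.223 0.68
endloop
endfacet
facet normal -0.234 0.927 0.294
outer loop
vertex 0.044 0.527 1.364
vertex 0.285 0.218 2.53
vertex 1.179 0.67 1.815
endloop
endfacet
facet normal 0.901 -0.246 0.358
outer loop
vertex 1.866 -0.272 1.424
vertex 1.411 -0.275 2.567
vertex 1.396 -1.307 1.896
endloop
endfacet
facet normal 0.809 -0.505 -0.301
outer loop
vertex 1.866 -0.272 1.424
vertex 1.396 -1.307 1.896
vertex 1.155 -0.998 0.73
endloop
endfacet
facet normal 0.674 0.044 -0.737
outer loop
vertex 1.866 -0.272 1.424
vertex 1.155 -0.998 0.73
vertex 1.02 0.223 0.68
endloop
endfacet
facet normal 0.682 0.642 -0.349
outer loop
vertex 1.866 -0.272 1.424
vertex 1.02 0.223 0.68
vertex 1.179 0.67 1.815
endloop
endfacet
facet normal 0.823 0.464 0.329
outer loop
vertex 1.866 -0.272 1.424
vertex 1.179 0.67 1.815
vertex 1.411 -0.275 2.567
endloop
endfacet
facet normal 0.383 -0.507 0.772
outer loop
vertex 1.396 -1.307 1.896
vertex 1.411 -0.275 2.567
vertex 0.42 -1.003 2.58
endloop
endfacet
facet normal 0.234 -0.927 -0.294
outer loop
vertex 1.155 -0.998 0.73
vertex 1.396 -1.307 1.896
vertex 0.261 -1.45 1.445
endloop
endfacet
facet normal 0.016 -0.039 -0.999
outer loop
vertex 1.02 0.223 0.68
vertex 1.155 -0.998 0.73
vertex 0.029 -0.505 0.693
endloop
endfacet
facet normal 0.030 0.929 -0.370
outer loop
vertex 1.179 0.67 1.815
vertex 1.02 0.223 0.68
vertex 0.044 0.527 1.364
endloop
endfacet
facet normal 0.256 0.640 0.725
outer loop
vertex 1.411 -0.275 2.567
vertex 1.179 0.67 1.815
vertex 0.285 0.218 2.53
endloop
endfacet

endsolid
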